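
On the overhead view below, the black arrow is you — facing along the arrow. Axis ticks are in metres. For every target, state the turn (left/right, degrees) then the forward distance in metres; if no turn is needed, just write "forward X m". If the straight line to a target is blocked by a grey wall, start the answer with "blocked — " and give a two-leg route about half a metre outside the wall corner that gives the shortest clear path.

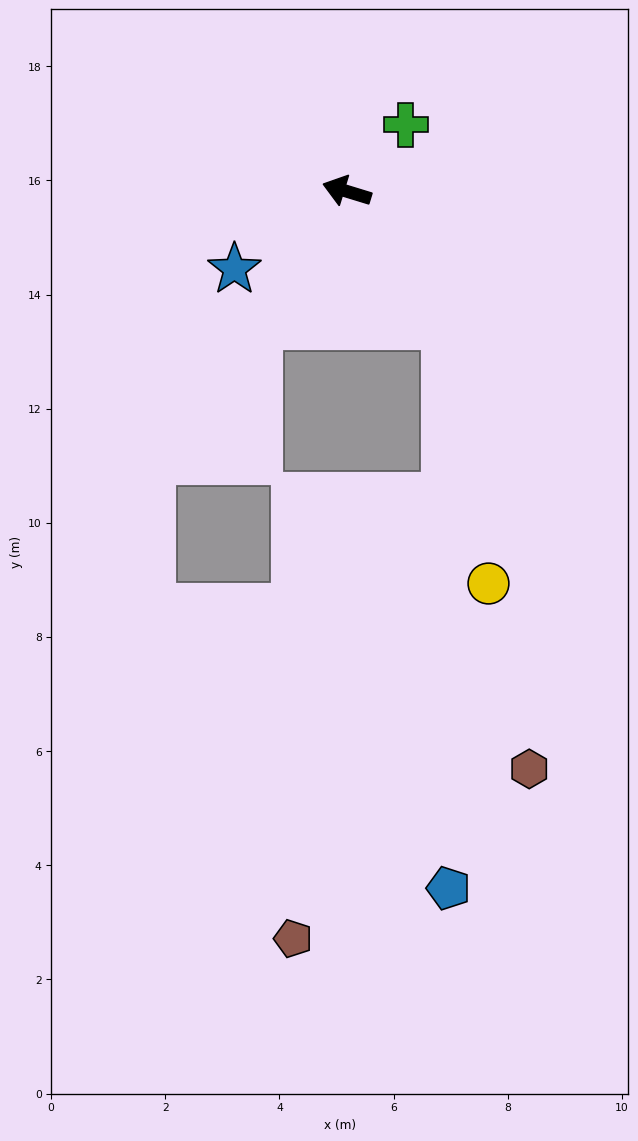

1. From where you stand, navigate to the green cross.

turn right 114°, forward 1.6 m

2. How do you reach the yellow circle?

blocked — turn left 143°, forward 2.9 m, then turn right 27°, forward 4.6 m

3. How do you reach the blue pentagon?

blocked — turn left 143°, forward 2.9 m, then turn right 36°, forward 9.9 m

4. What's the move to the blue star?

turn left 52°, forward 2.4 m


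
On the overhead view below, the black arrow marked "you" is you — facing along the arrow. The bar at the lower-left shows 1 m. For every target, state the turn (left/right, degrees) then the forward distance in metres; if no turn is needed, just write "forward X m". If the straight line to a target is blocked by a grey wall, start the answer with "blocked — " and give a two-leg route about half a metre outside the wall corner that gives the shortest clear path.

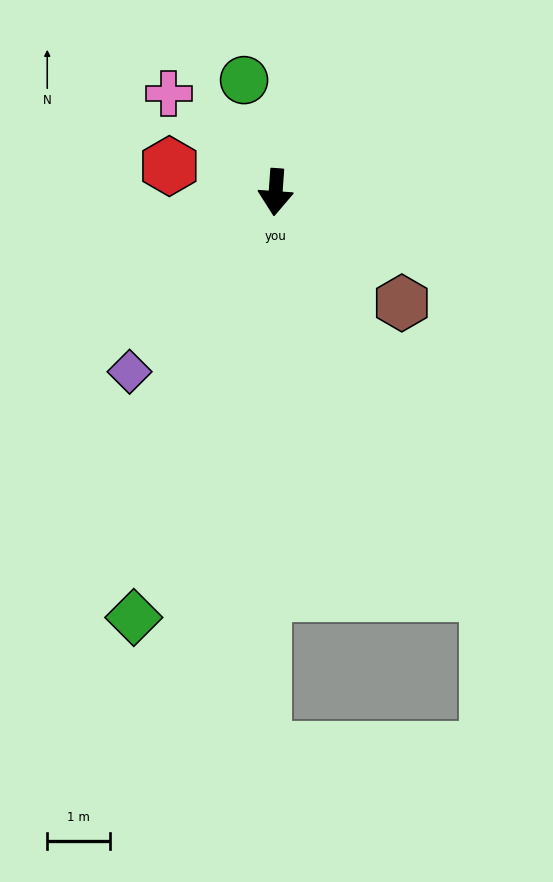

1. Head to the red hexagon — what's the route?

turn right 100°, forward 1.7 m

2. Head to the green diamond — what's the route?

turn right 14°, forward 7.1 m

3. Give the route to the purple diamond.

turn right 35°, forward 3.7 m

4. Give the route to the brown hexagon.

turn left 53°, forward 2.7 m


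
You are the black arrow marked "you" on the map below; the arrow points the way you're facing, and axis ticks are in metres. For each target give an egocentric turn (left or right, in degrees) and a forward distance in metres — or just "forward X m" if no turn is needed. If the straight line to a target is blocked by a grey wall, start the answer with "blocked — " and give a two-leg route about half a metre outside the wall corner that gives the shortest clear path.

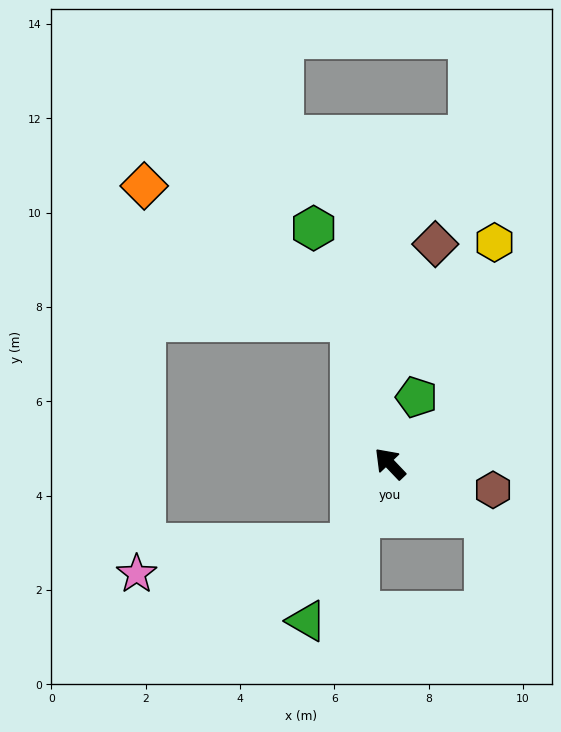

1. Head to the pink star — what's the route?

blocked — turn left 110°, forward 1.9 m, then turn right 55°, forward 4.6 m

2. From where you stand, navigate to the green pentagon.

turn right 65°, forward 1.5 m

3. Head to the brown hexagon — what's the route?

turn right 148°, forward 2.3 m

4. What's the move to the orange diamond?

blocked — turn right 28°, forward 3.1 m, then turn left 41°, forward 5.2 m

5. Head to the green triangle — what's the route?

turn left 109°, forward 3.8 m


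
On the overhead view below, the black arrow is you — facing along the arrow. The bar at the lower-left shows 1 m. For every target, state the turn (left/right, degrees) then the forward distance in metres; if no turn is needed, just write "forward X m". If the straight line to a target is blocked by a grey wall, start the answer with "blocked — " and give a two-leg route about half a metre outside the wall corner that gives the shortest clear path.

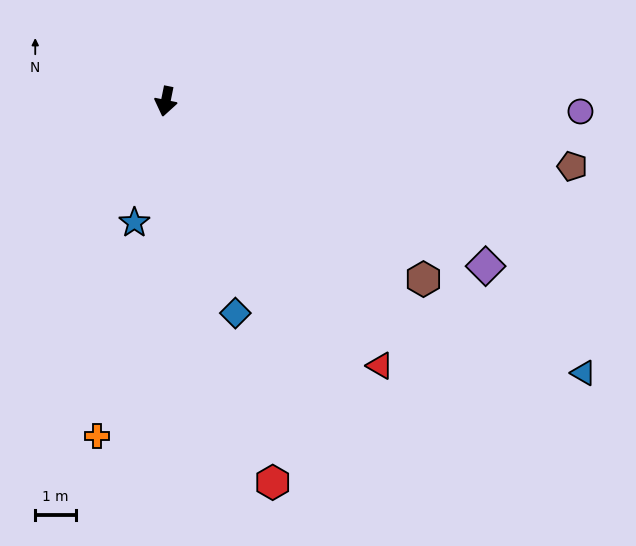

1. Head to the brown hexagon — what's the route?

turn left 67°, forward 7.7 m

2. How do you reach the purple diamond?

turn left 74°, forward 8.9 m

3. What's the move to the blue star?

turn right 3°, forward 3.1 m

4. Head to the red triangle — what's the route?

turn left 50°, forward 8.4 m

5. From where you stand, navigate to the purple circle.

turn left 100°, forward 10.3 m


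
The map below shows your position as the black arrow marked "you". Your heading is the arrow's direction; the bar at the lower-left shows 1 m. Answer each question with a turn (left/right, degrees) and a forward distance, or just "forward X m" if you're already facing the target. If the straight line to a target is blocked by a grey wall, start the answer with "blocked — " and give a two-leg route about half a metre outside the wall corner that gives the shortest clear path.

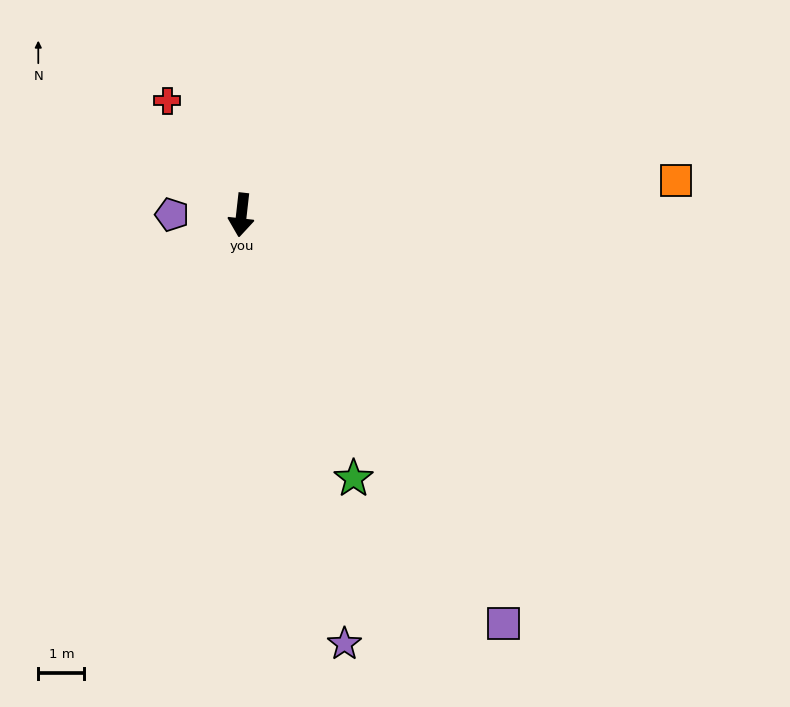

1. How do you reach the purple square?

turn left 39°, forward 10.5 m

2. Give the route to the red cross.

turn right 141°, forward 3.0 m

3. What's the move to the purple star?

turn left 20°, forward 9.6 m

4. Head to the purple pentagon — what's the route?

turn right 84°, forward 1.5 m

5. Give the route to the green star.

turn left 29°, forward 6.2 m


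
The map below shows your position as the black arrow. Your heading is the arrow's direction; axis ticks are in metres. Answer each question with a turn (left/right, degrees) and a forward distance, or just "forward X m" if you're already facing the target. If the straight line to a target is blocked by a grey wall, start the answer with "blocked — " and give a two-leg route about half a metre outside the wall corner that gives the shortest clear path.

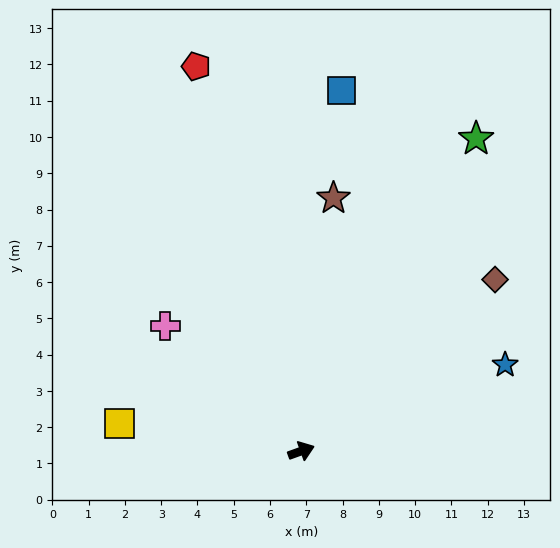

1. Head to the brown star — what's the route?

turn left 63°, forward 7.0 m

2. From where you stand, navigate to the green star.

turn left 41°, forward 9.9 m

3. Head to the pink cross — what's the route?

turn left 118°, forward 5.1 m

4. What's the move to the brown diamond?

turn left 22°, forward 7.1 m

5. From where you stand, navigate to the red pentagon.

turn left 85°, forward 11.0 m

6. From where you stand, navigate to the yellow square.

turn left 152°, forward 5.1 m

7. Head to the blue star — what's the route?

turn left 3°, forward 6.1 m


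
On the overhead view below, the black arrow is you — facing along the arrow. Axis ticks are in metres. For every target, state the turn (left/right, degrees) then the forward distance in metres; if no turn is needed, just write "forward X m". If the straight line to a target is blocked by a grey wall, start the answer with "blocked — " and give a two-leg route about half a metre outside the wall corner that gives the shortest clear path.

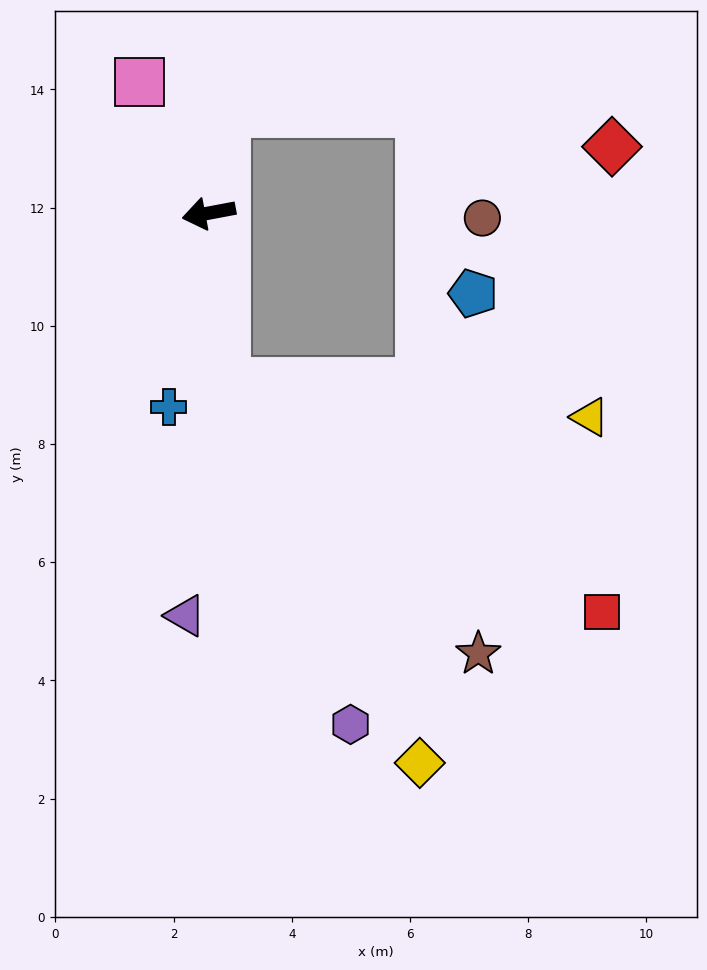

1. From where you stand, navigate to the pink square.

turn right 73°, forward 2.5 m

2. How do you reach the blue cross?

turn left 68°, forward 3.4 m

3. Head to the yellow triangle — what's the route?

blocked — turn left 85°, forward 2.9 m, then turn left 79°, forward 6.2 m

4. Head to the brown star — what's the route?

blocked — turn left 85°, forward 2.9 m, then turn left 37°, forward 6.3 m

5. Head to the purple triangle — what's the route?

turn left 76°, forward 6.8 m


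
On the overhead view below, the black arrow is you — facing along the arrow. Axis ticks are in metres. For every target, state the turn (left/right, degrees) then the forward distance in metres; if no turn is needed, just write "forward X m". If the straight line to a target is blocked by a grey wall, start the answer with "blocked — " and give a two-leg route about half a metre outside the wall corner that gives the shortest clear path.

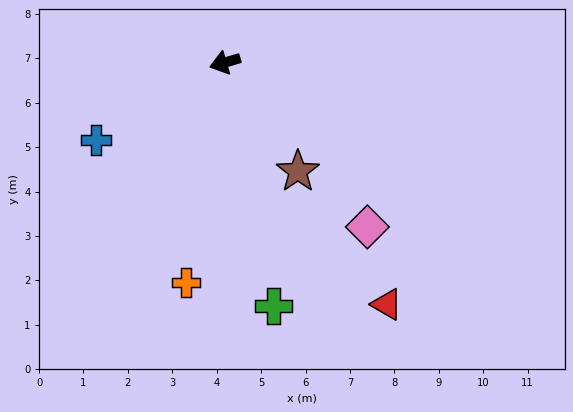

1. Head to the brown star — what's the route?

turn left 107°, forward 3.0 m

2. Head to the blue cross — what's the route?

turn left 15°, forward 3.4 m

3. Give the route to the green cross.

turn left 85°, forward 5.6 m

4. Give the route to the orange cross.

turn left 64°, forward 5.0 m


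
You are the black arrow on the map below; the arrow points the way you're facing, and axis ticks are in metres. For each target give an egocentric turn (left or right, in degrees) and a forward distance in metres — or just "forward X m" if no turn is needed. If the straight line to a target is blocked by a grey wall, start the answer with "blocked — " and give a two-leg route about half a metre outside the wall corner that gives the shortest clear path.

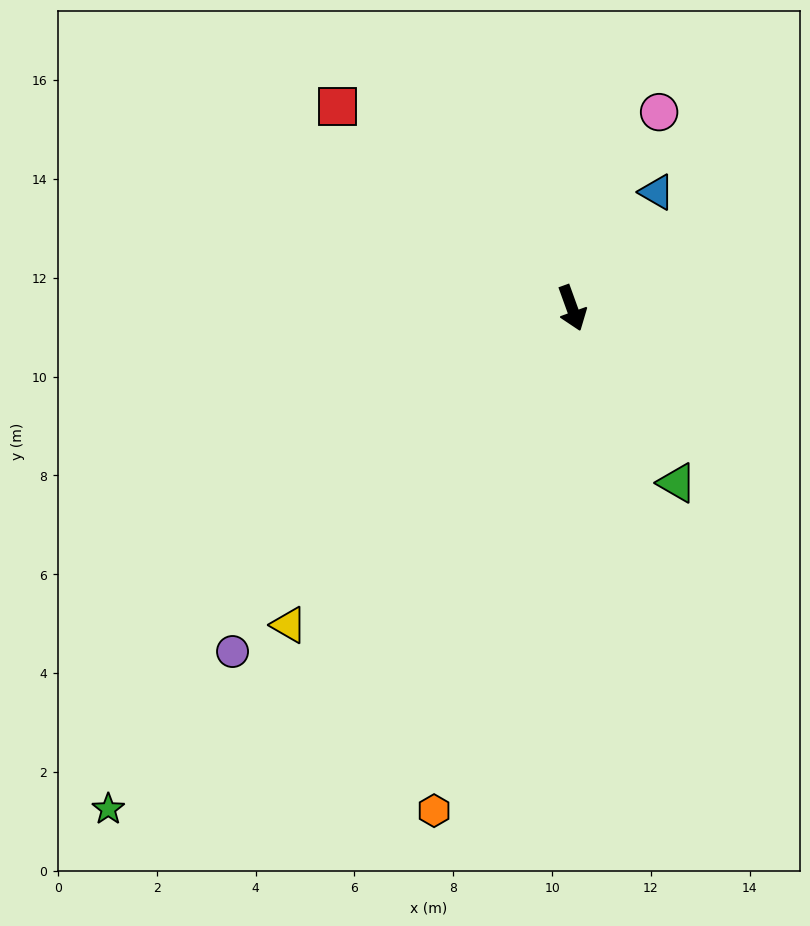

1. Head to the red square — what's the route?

turn right 150°, forward 6.3 m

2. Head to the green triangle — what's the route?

turn left 11°, forward 4.1 m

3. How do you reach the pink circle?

turn left 136°, forward 4.3 m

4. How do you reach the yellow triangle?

turn right 62°, forward 8.6 m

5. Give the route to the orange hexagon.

turn right 35°, forward 10.5 m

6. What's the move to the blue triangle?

turn left 124°, forward 2.9 m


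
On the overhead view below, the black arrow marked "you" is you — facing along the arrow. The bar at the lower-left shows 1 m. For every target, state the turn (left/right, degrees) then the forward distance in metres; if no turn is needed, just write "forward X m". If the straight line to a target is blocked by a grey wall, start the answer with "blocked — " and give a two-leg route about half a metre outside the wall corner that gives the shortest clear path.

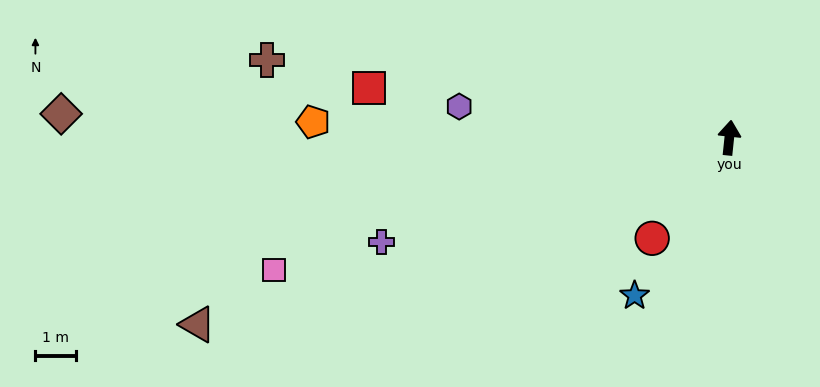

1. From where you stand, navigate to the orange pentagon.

turn left 94°, forward 10.3 m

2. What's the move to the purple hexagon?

turn left 89°, forward 6.7 m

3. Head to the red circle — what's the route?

turn left 148°, forward 3.1 m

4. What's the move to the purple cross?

turn left 113°, forward 9.0 m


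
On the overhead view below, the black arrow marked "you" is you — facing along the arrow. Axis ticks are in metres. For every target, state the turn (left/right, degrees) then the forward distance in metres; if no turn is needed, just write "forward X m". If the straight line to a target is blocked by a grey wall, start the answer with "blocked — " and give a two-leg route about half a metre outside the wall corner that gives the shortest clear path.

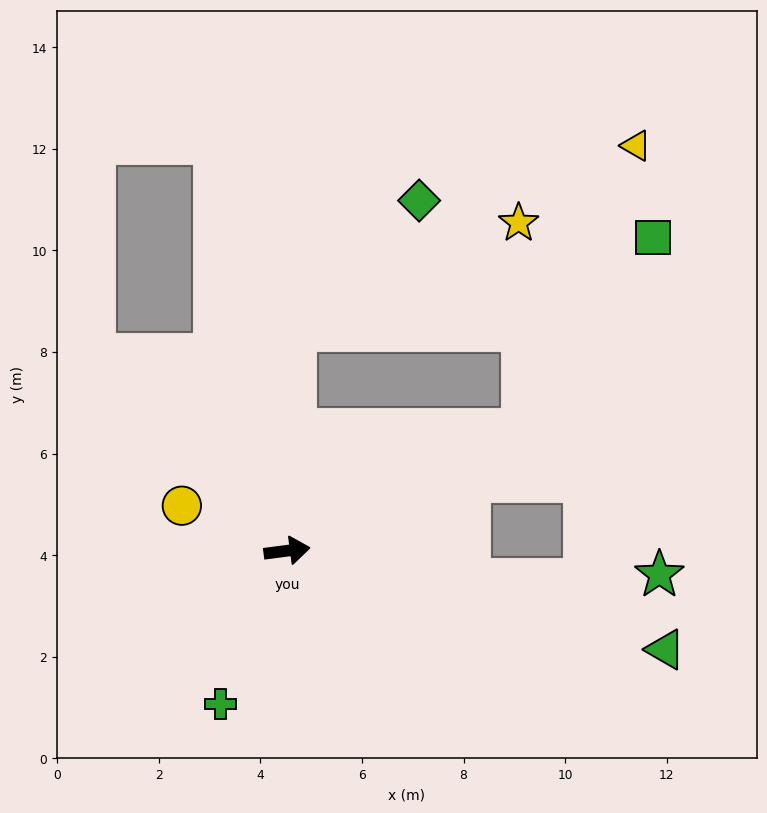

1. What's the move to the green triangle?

turn right 22°, forward 7.7 m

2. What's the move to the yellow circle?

turn left 149°, forward 2.3 m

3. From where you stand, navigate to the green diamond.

blocked — turn left 80°, forward 4.3 m, then turn right 41°, forward 3.5 m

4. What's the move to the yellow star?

blocked — turn left 80°, forward 4.3 m, then turn right 62°, forward 4.9 m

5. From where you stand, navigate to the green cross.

turn right 121°, forward 3.3 m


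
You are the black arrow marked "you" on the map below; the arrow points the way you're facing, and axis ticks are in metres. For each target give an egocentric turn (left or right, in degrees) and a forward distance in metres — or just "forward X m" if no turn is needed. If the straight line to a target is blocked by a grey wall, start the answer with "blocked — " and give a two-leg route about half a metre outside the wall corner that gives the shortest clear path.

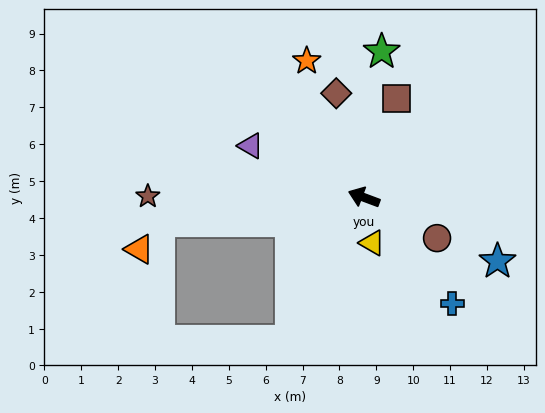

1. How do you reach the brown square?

turn right 88°, forward 2.8 m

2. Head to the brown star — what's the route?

turn left 20°, forward 5.9 m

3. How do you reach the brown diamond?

turn right 55°, forward 2.9 m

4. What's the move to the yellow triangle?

turn left 121°, forward 1.3 m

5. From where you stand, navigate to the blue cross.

turn left 150°, forward 3.7 m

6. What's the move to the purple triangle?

turn right 4°, forward 3.4 m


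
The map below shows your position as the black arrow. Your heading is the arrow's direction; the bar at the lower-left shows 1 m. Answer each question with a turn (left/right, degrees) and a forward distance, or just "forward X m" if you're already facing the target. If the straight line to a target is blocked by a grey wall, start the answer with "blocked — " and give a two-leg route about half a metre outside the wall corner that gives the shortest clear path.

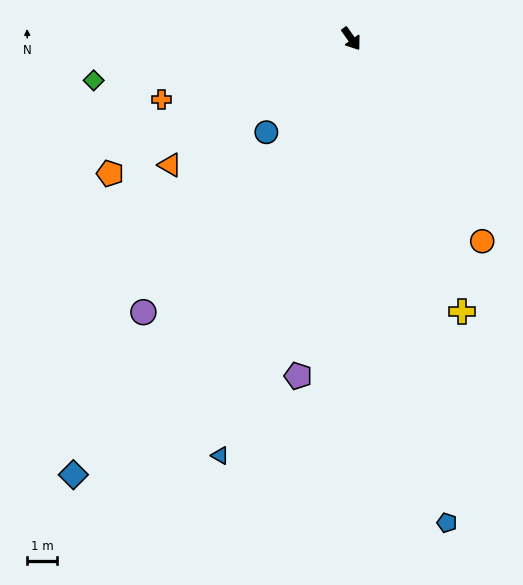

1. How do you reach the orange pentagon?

turn right 96°, forward 9.3 m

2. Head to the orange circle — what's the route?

turn right 2°, forward 8.1 m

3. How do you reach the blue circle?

turn right 78°, forward 4.2 m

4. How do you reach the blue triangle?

turn right 53°, forward 14.7 m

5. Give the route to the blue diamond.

turn right 68°, forward 17.4 m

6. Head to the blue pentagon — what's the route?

turn right 24°, forward 16.6 m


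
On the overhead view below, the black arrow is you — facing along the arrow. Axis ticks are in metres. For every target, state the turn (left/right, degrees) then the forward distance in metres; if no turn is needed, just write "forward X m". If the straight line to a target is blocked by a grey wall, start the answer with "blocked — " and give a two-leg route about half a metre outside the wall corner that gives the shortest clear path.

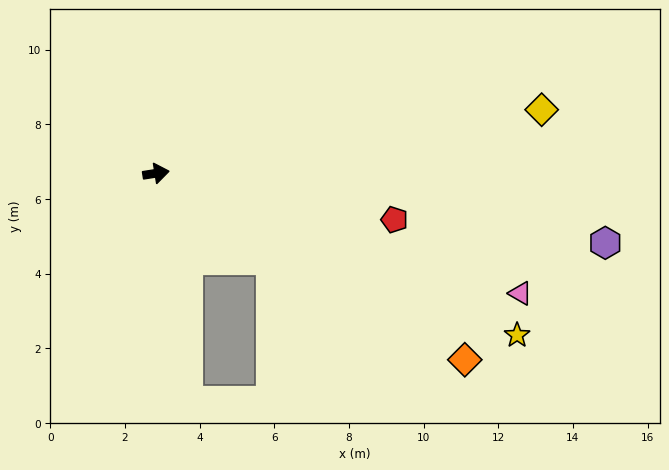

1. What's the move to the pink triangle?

turn right 27°, forward 10.3 m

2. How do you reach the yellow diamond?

forward 10.5 m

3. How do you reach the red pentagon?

turn right 20°, forward 6.5 m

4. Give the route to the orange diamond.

turn right 40°, forward 9.7 m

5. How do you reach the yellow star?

turn right 33°, forward 10.6 m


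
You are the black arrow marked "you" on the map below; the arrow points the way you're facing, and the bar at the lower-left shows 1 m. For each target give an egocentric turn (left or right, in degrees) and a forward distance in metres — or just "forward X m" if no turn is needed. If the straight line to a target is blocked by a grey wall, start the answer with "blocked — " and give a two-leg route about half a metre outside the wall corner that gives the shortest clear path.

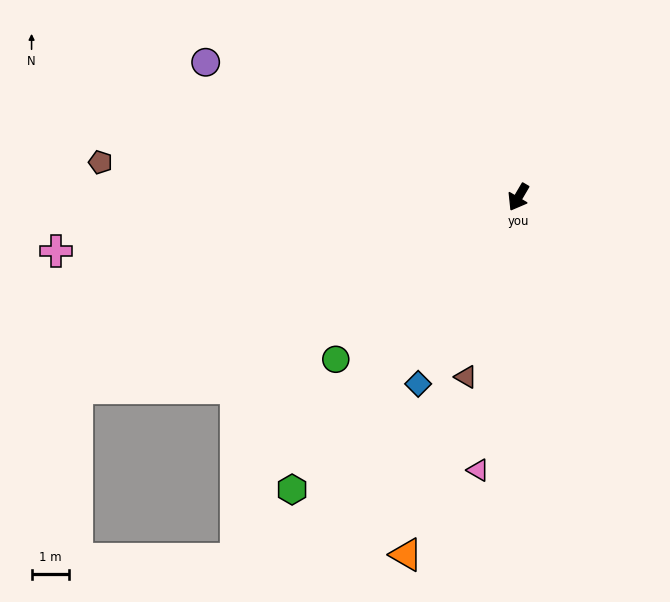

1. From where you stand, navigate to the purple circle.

turn right 83°, forward 9.2 m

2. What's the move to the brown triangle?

turn left 14°, forward 5.0 m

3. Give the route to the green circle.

turn right 18°, forward 6.6 m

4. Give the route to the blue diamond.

turn left 2°, forward 5.7 m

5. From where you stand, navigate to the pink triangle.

turn left 22°, forward 7.4 m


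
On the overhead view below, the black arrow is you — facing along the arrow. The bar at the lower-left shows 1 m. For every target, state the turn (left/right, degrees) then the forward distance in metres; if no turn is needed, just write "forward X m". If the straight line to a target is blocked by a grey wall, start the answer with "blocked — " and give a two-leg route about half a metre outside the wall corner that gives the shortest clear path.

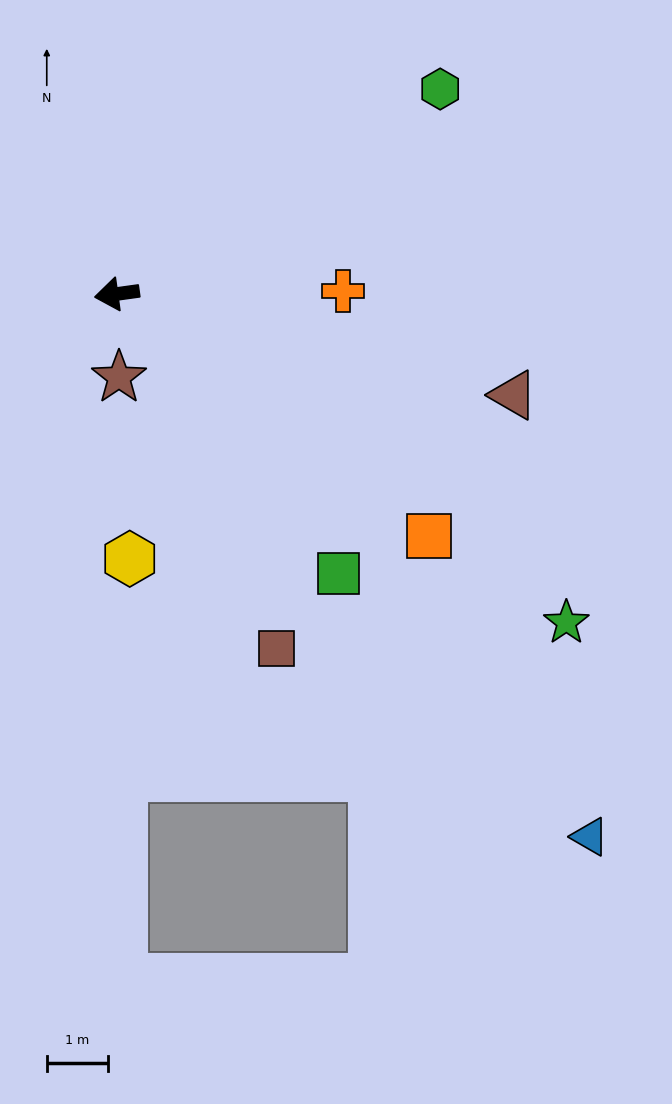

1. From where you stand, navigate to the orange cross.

turn left 173°, forward 3.7 m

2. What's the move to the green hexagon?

turn right 156°, forward 6.3 m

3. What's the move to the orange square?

turn left 134°, forward 6.5 m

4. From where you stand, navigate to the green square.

turn left 120°, forward 5.8 m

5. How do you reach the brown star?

turn left 84°, forward 1.4 m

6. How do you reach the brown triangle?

turn left 158°, forward 6.7 m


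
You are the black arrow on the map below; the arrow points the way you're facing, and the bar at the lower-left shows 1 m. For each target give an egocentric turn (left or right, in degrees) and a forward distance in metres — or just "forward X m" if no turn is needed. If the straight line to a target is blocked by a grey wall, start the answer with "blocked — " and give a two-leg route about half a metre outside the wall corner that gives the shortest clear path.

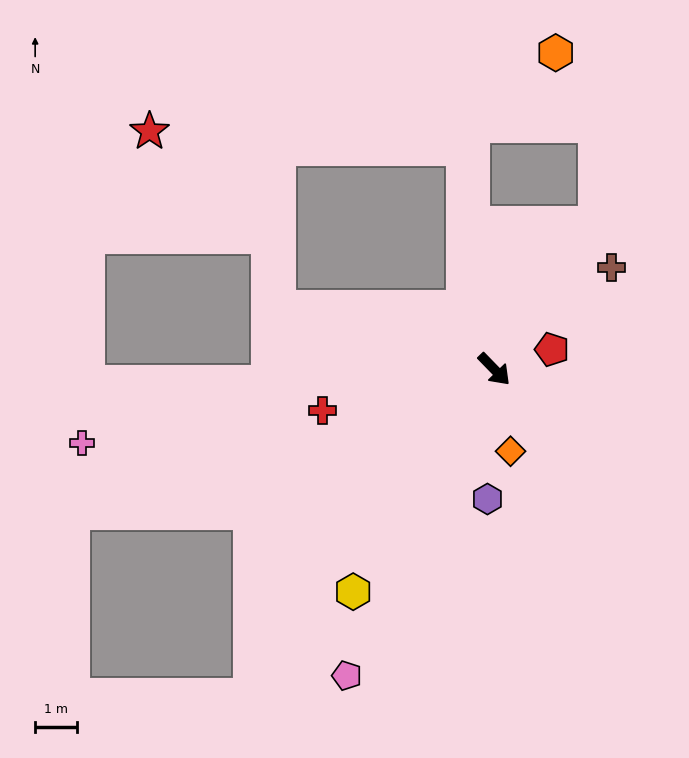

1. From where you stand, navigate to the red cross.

turn right 121°, forward 4.2 m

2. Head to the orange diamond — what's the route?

turn right 33°, forward 2.0 m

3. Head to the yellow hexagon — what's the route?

turn right 77°, forward 6.3 m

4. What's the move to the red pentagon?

turn left 65°, forward 1.5 m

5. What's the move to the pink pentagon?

turn right 70°, forward 8.1 m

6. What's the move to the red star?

blocked — turn left 144°, forward 5.3 m, then turn left 79°, forward 7.5 m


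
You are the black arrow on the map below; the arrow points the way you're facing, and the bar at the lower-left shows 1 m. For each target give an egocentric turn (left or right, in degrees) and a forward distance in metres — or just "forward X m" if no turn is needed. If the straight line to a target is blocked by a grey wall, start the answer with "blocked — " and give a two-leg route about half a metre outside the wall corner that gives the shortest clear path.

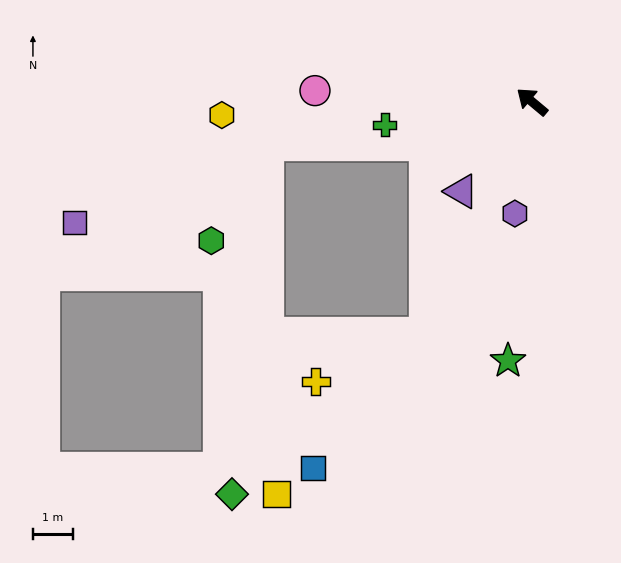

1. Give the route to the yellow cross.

blocked — turn left 106°, forward 6.4 m, then turn right 43°, forward 3.0 m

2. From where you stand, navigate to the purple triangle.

turn left 92°, forward 2.8 m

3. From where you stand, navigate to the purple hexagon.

turn left 121°, forward 2.8 m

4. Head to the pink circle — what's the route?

turn left 37°, forward 5.4 m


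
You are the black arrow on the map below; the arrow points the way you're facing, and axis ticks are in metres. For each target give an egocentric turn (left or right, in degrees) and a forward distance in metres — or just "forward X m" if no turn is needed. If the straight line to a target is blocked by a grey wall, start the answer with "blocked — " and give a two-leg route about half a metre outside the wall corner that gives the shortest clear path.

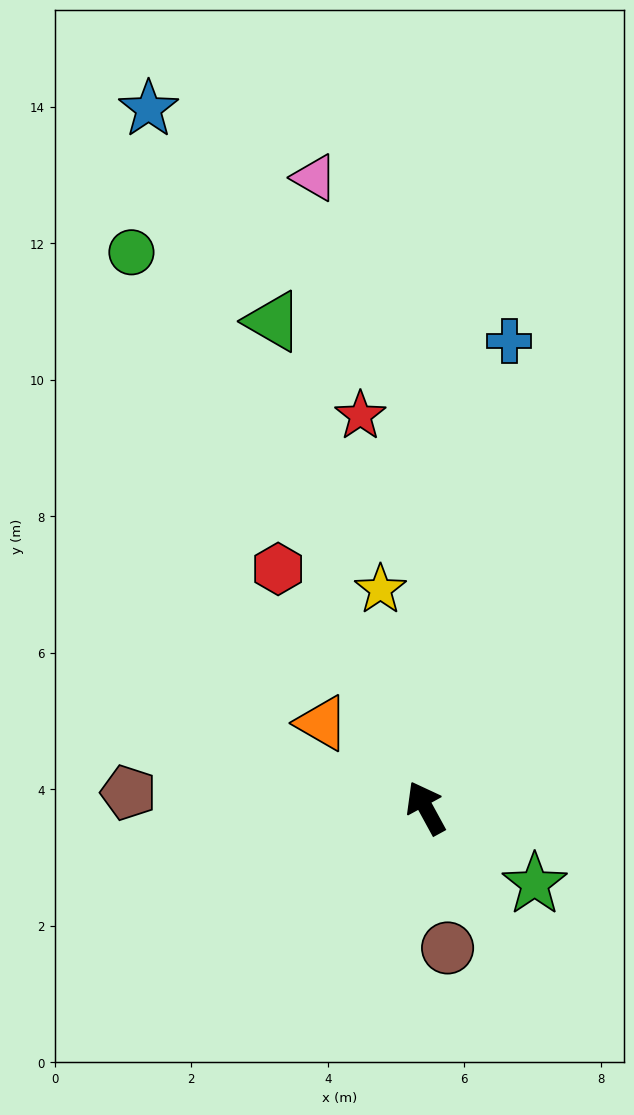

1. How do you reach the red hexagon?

turn left 3°, forward 4.1 m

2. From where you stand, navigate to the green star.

turn right 154°, forward 1.9 m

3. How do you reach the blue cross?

turn right 39°, forward 6.9 m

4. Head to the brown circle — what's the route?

turn left 160°, forward 2.1 m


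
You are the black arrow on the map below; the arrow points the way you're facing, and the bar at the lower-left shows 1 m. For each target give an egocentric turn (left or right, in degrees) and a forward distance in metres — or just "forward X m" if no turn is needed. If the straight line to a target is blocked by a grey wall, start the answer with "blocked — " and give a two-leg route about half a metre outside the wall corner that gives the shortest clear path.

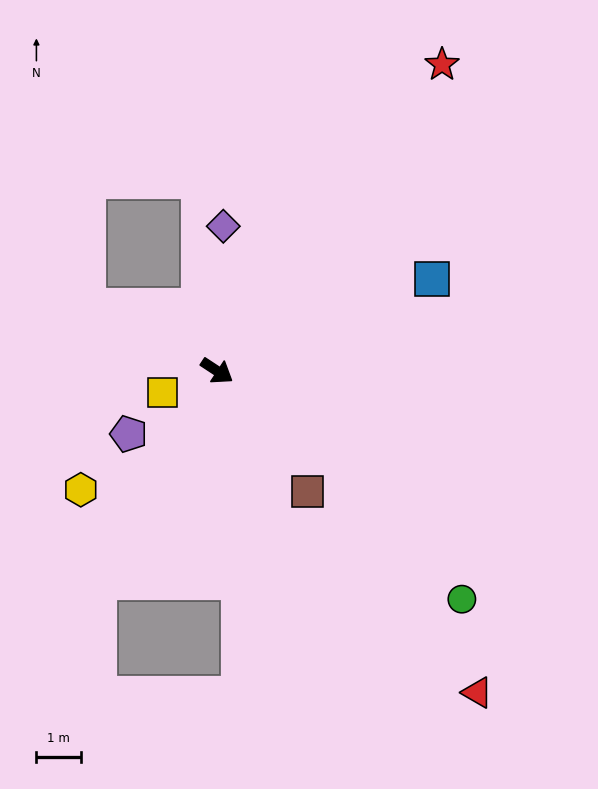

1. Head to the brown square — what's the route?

turn right 20°, forward 3.4 m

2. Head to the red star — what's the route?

turn left 87°, forward 8.5 m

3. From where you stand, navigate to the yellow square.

turn right 125°, forward 1.3 m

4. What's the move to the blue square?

turn left 56°, forward 5.2 m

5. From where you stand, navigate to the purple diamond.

turn left 121°, forward 3.2 m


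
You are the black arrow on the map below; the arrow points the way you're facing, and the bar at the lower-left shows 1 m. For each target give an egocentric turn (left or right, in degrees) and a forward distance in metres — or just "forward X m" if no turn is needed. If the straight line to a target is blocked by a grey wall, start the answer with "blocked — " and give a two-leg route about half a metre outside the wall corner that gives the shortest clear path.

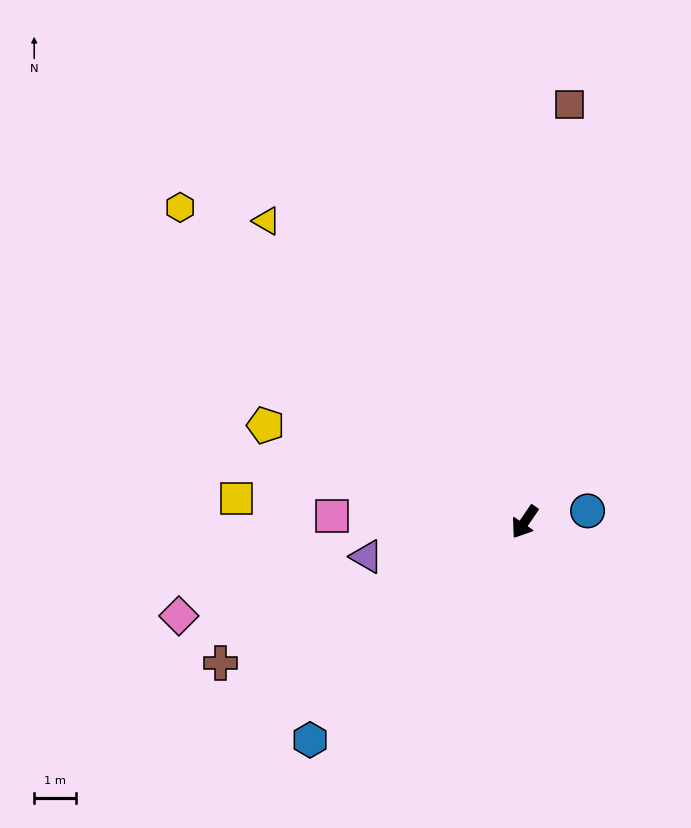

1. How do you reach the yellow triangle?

turn right 105°, forward 9.5 m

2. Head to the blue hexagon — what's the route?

turn right 10°, forward 7.3 m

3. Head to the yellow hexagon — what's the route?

turn right 98°, forward 11.2 m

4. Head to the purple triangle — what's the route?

turn right 43°, forward 3.9 m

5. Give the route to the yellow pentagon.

turn right 76°, forward 6.6 m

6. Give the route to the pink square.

turn right 58°, forward 4.6 m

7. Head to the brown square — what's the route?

turn right 152°, forward 10.1 m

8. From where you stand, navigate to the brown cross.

turn right 31°, forward 8.0 m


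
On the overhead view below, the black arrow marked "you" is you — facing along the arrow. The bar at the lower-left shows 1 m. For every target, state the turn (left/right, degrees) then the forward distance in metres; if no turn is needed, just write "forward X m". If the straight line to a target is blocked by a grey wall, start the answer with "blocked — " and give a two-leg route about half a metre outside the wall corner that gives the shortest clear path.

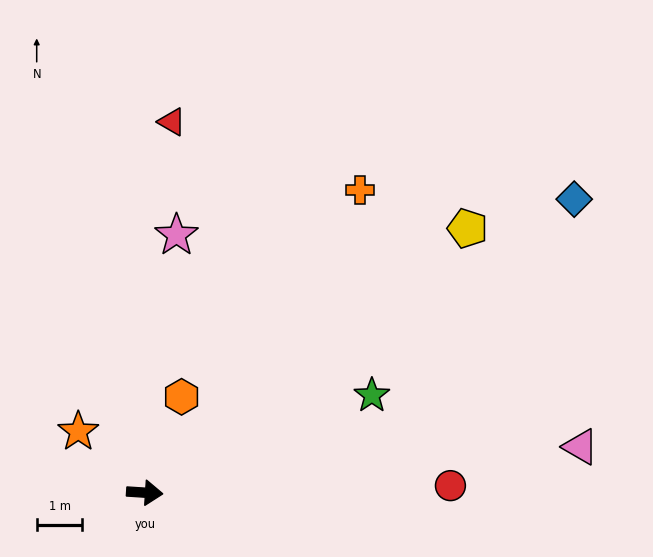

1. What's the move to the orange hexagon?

turn left 73°, forward 2.2 m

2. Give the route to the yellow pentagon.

turn left 43°, forward 9.1 m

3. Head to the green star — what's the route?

turn left 27°, forward 5.4 m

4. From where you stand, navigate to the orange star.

turn left 141°, forward 2.0 m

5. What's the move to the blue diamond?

turn left 38°, forward 11.4 m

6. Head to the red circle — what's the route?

turn left 5°, forward 6.7 m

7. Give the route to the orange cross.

turn left 58°, forward 8.1 m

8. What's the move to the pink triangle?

turn left 10°, forward 9.6 m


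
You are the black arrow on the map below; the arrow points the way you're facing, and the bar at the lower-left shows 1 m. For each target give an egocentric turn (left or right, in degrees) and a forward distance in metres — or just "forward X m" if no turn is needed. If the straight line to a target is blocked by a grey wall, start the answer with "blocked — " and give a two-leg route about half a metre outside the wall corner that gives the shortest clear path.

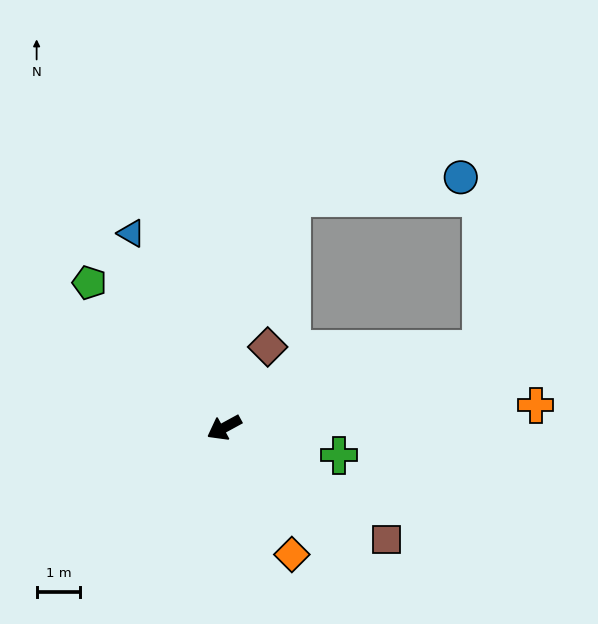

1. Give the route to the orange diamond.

turn left 89°, forward 3.3 m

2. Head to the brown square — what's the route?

turn left 117°, forward 4.5 m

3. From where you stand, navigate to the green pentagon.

turn right 76°, forward 4.6 m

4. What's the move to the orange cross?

turn left 156°, forward 7.2 m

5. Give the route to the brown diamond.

turn right 147°, forward 2.1 m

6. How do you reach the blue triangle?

turn right 93°, forward 5.0 m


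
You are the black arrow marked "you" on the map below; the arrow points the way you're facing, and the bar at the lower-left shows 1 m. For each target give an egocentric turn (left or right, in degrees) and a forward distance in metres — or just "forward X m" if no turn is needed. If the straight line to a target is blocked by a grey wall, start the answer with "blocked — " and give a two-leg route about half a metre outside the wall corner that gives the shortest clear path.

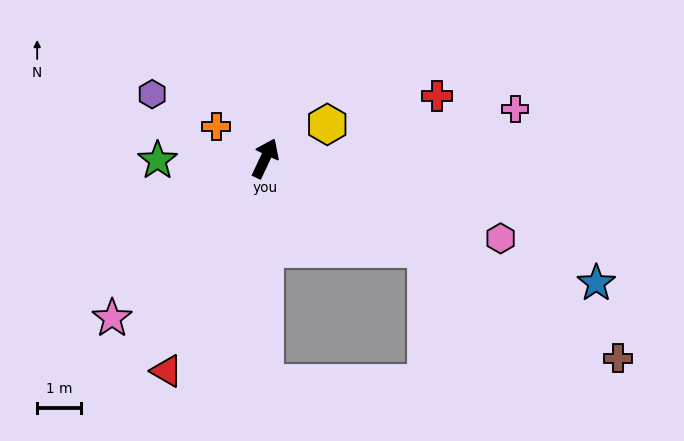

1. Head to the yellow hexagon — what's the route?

turn right 36°, forward 1.6 m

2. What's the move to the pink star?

turn left 161°, forward 5.1 m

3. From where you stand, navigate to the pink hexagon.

turn right 84°, forward 5.7 m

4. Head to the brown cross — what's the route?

turn right 94°, forward 9.3 m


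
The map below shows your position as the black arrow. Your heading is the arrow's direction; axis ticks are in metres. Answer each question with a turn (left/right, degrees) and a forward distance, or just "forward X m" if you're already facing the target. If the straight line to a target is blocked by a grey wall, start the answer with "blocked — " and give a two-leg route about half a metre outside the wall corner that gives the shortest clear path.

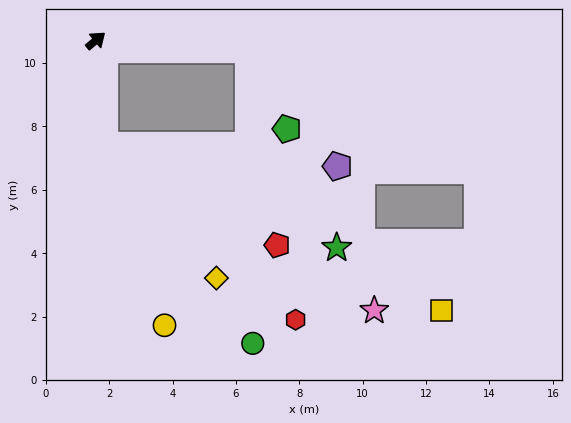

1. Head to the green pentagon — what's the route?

blocked — turn right 44°, forward 4.8 m, then turn right 60°, forward 2.8 m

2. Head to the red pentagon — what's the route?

blocked — turn right 125°, forward 3.3 m, then turn left 55°, forward 6.3 m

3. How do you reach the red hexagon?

blocked — turn right 125°, forward 3.3 m, then turn left 43°, forward 8.2 m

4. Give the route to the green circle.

blocked — turn right 44°, forward 4.8 m, then turn right 85°, forward 9.3 m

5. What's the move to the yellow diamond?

blocked — turn right 125°, forward 3.3 m, then turn left 35°, forward 5.5 m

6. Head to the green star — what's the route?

blocked — turn right 125°, forward 3.3 m, then turn left 61°, forward 8.0 m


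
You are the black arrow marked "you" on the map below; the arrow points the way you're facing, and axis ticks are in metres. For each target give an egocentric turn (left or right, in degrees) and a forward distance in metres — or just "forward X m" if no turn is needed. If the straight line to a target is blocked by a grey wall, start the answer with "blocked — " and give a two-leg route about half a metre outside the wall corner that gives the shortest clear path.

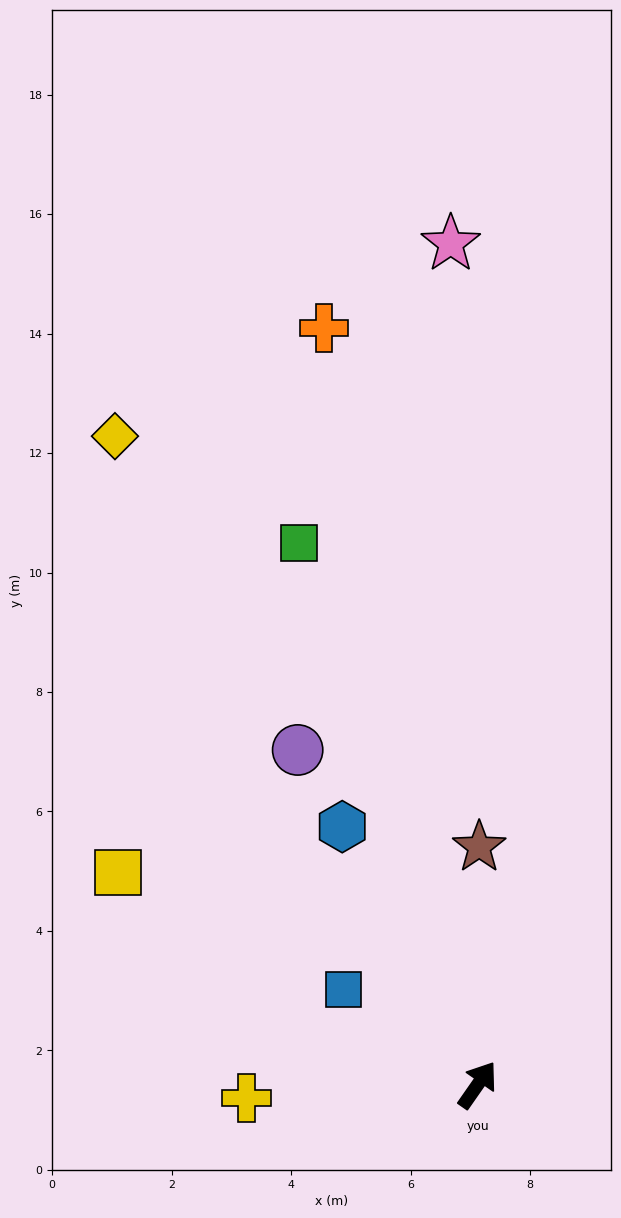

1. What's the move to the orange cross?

turn left 46°, forward 12.9 m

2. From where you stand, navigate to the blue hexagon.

turn left 63°, forward 4.9 m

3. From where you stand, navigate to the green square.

turn left 53°, forward 9.6 m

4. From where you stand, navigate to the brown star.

turn left 34°, forward 4.0 m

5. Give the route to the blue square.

turn left 89°, forward 2.7 m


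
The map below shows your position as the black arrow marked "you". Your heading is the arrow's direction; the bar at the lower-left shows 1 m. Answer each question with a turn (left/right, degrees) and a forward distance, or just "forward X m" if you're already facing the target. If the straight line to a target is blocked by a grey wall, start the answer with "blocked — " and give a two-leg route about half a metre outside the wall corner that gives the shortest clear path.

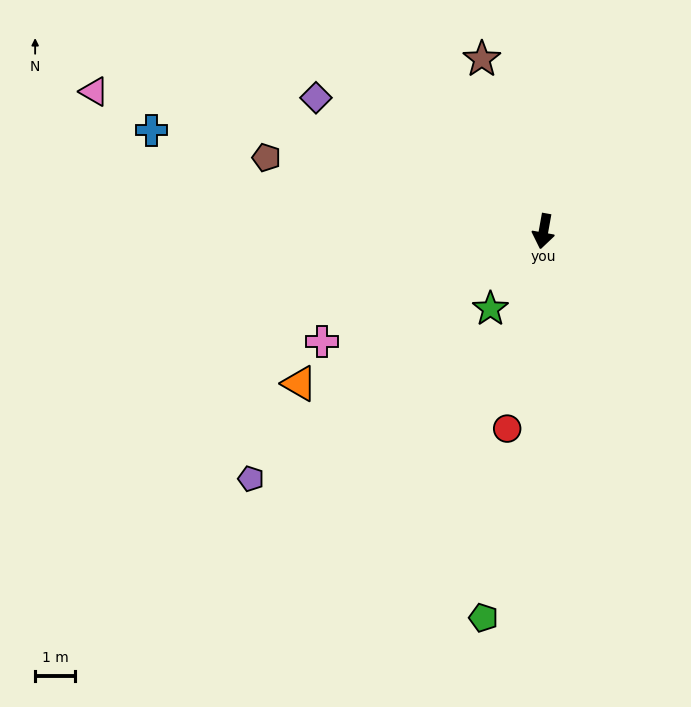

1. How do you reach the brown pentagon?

turn right 95°, forward 7.2 m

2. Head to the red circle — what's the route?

forward 5.0 m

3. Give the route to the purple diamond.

turn right 110°, forward 6.6 m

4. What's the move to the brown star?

turn right 150°, forward 4.6 m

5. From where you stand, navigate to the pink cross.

turn right 53°, forward 6.2 m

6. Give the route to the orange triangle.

turn right 48°, forward 7.2 m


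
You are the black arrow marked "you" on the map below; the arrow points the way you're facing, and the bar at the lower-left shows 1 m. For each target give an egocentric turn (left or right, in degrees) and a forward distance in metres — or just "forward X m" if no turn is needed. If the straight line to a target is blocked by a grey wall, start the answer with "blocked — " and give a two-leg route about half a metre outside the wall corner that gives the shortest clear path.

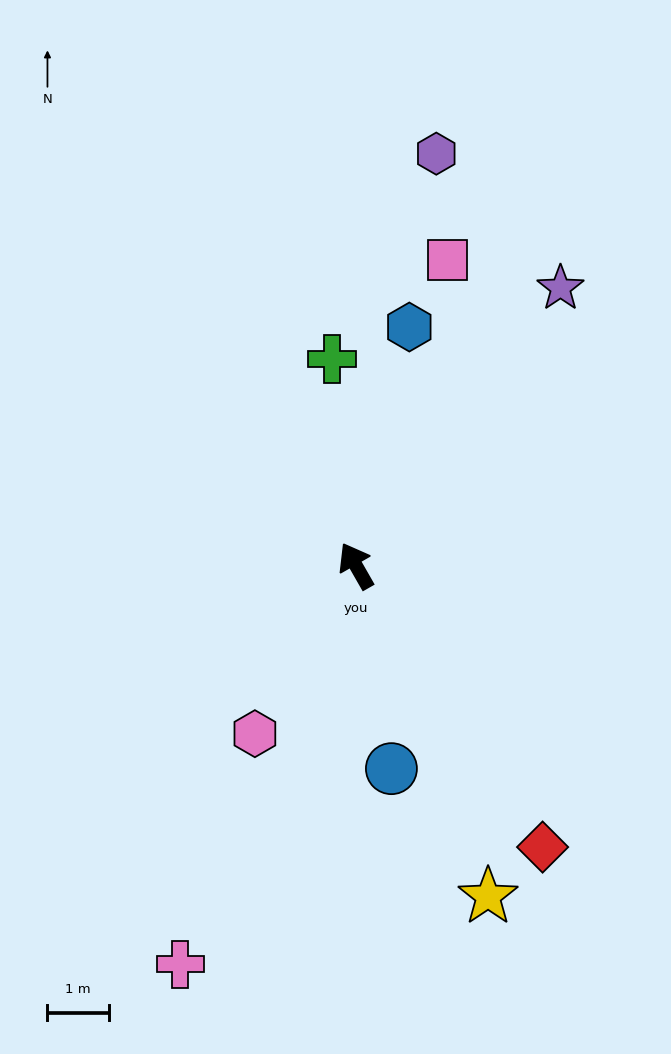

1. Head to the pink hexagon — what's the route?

turn left 119°, forward 3.2 m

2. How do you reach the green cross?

turn right 23°, forward 3.4 m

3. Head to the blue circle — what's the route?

turn left 160°, forward 3.4 m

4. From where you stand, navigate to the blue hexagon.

turn right 42°, forward 4.0 m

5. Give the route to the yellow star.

turn left 172°, forward 5.8 m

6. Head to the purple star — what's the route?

turn right 66°, forward 5.6 m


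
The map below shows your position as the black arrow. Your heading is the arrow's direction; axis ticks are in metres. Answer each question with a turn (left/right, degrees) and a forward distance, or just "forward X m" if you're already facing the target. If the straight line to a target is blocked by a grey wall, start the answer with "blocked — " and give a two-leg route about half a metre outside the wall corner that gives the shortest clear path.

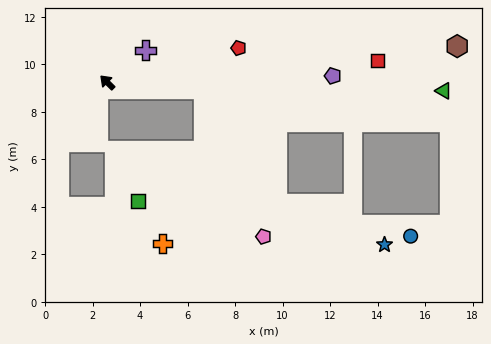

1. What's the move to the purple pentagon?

turn right 134°, forward 9.5 m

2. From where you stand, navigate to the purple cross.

turn right 96°, forward 2.1 m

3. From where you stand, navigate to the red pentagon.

turn right 121°, forward 5.7 m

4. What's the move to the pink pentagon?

blocked — turn right 139°, forward 4.1 m, then turn right 64°, forward 6.7 m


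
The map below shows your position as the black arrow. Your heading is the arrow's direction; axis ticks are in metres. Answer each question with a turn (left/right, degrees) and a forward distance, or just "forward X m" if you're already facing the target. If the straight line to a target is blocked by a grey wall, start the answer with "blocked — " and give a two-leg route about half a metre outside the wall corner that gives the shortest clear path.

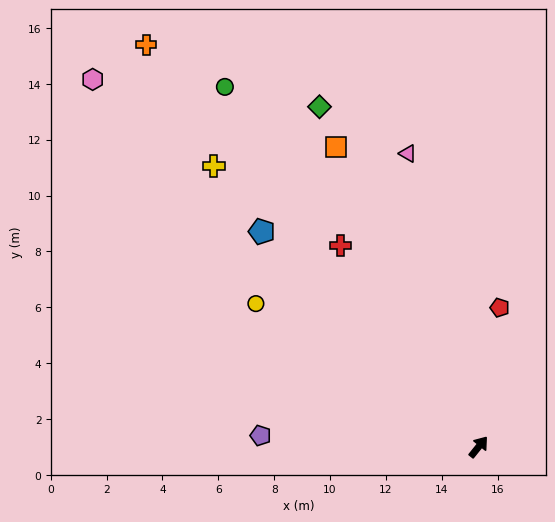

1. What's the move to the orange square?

turn left 64°, forward 11.9 m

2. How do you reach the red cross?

turn left 73°, forward 8.7 m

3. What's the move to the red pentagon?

turn left 30°, forward 5.0 m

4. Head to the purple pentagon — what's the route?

turn left 126°, forward 7.8 m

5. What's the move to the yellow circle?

turn left 96°, forward 9.5 m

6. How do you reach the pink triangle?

turn left 52°, forward 10.8 m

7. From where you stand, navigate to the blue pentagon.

turn left 84°, forward 10.9 m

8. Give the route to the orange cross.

turn left 78°, forward 18.7 m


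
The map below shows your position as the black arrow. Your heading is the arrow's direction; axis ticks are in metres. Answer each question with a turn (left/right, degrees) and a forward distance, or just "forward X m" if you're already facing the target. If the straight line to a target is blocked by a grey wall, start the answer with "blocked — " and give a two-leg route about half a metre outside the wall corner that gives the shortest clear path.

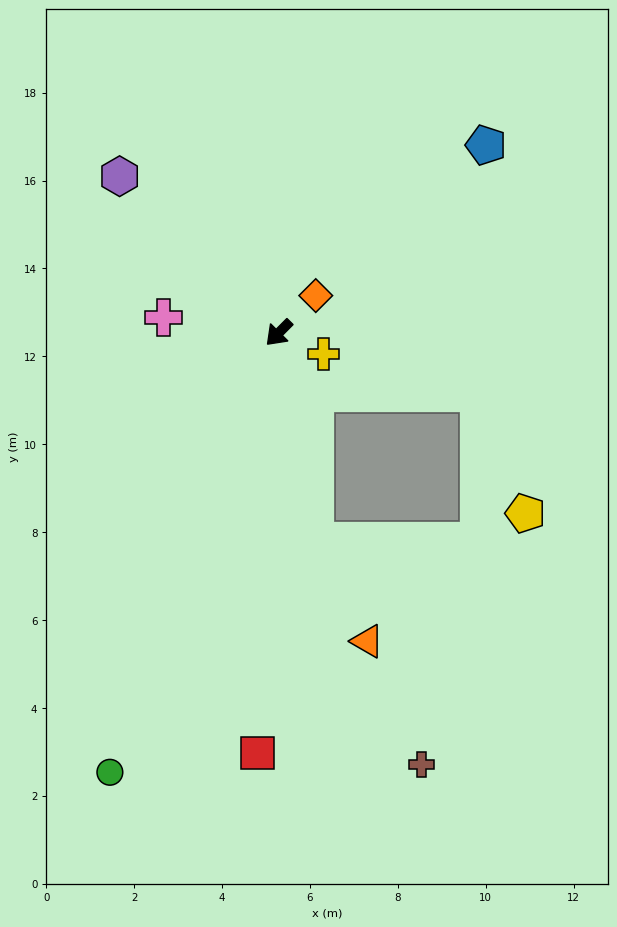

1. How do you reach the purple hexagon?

turn right 90°, forward 5.1 m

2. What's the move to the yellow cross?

turn left 110°, forward 1.1 m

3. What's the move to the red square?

turn left 42°, forward 9.6 m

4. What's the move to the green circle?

turn left 24°, forward 10.7 m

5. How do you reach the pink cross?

turn right 53°, forward 2.6 m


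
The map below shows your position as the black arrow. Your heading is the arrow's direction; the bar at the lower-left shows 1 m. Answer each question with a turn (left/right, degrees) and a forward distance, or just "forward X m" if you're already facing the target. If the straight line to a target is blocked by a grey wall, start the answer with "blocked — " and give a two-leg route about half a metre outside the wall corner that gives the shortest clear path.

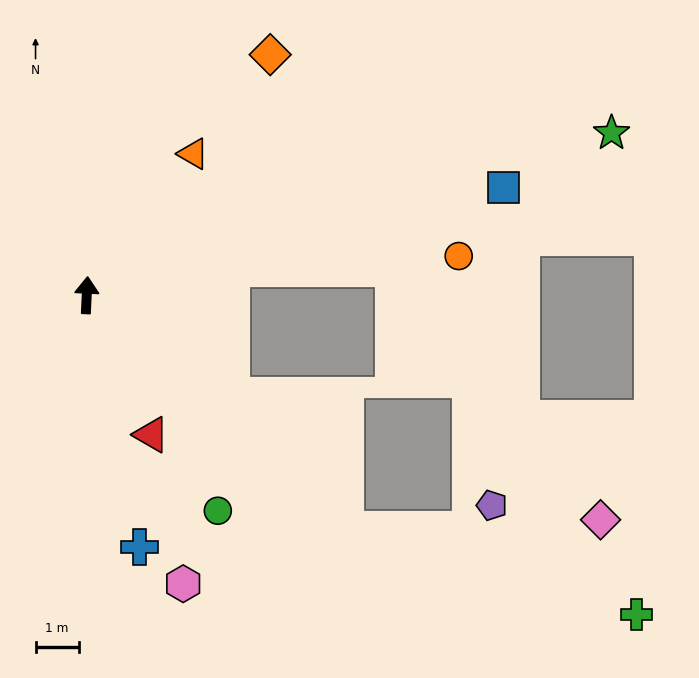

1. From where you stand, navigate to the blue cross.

turn right 165°, forward 6.0 m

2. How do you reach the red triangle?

turn right 152°, forward 3.6 m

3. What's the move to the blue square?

turn right 73°, forward 10.0 m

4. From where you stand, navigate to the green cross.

blocked — turn right 129°, forward 8.1 m, then turn left 25°, forward 7.0 m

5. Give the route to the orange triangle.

turn right 34°, forward 4.1 m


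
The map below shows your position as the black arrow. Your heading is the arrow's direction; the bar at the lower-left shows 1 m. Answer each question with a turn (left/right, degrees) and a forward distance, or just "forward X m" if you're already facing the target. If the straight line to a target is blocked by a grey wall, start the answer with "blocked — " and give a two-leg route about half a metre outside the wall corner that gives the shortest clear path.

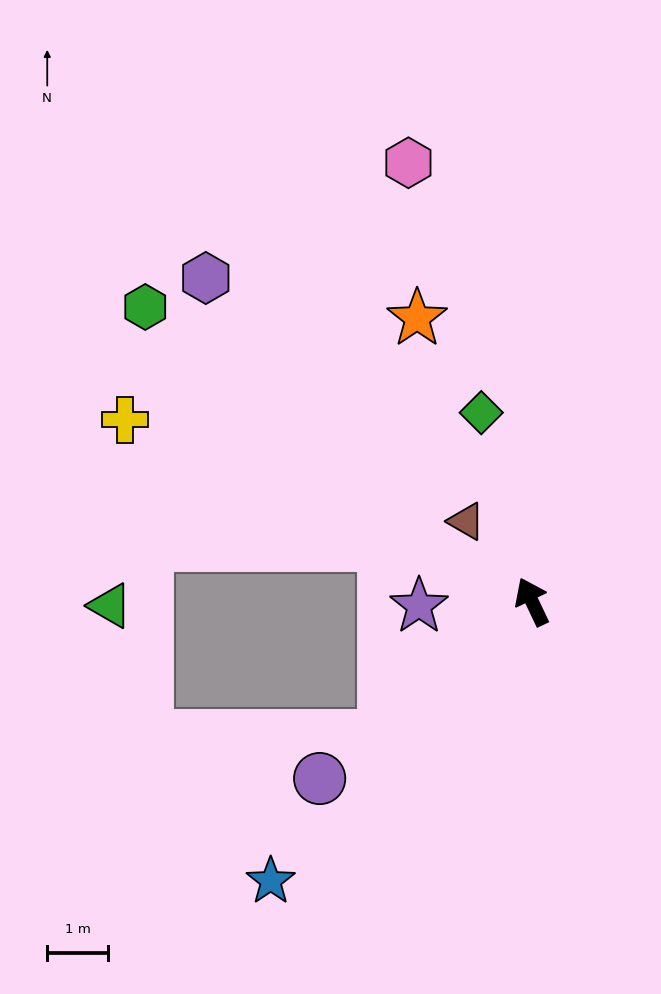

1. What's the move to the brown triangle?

turn left 14°, forward 1.7 m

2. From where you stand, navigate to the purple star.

turn left 67°, forward 1.9 m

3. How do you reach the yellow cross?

turn left 40°, forward 7.3 m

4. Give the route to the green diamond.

turn right 10°, forward 3.2 m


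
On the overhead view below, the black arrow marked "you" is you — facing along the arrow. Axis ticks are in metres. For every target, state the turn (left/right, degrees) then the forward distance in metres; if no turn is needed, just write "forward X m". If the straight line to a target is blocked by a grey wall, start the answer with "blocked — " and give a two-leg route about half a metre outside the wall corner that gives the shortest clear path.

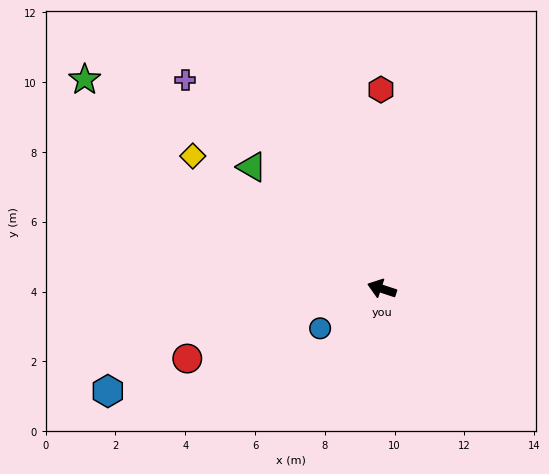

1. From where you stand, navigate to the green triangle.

turn right 25°, forward 5.1 m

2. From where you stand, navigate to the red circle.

turn left 38°, forward 5.9 m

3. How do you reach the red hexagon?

turn right 71°, forward 5.7 m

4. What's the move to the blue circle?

turn left 51°, forward 2.1 m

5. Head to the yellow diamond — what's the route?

turn right 17°, forward 6.6 m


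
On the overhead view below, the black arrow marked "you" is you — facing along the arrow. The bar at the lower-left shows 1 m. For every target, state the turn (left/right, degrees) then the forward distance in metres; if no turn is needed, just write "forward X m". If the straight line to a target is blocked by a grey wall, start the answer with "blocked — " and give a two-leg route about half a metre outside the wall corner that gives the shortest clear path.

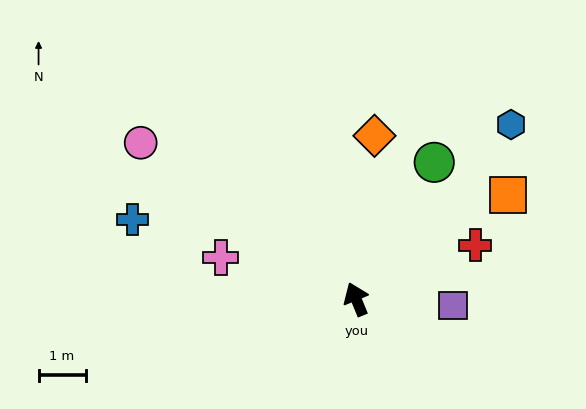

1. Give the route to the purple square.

turn right 116°, forward 2.1 m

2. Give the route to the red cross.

turn right 88°, forward 2.8 m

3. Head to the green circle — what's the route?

turn right 52°, forward 3.4 m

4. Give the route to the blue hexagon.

turn right 64°, forward 5.0 m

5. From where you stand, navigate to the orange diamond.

turn right 29°, forward 3.5 m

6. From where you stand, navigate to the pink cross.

turn left 51°, forward 3.0 m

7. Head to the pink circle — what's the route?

turn left 32°, forward 5.7 m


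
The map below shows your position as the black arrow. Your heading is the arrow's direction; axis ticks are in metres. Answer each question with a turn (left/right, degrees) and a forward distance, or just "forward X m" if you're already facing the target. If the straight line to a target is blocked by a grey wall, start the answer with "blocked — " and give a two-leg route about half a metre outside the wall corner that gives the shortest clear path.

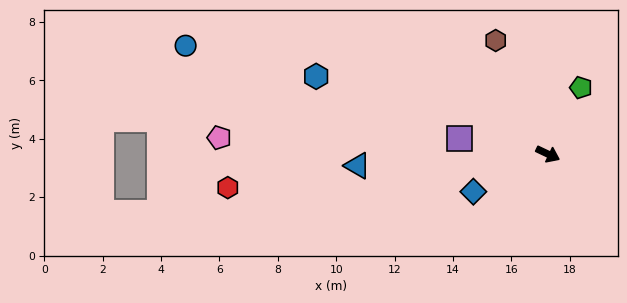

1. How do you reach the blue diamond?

turn right 128°, forward 2.9 m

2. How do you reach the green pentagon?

turn left 89°, forward 2.5 m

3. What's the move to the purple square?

turn right 164°, forward 3.1 m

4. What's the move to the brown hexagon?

turn left 140°, forward 4.3 m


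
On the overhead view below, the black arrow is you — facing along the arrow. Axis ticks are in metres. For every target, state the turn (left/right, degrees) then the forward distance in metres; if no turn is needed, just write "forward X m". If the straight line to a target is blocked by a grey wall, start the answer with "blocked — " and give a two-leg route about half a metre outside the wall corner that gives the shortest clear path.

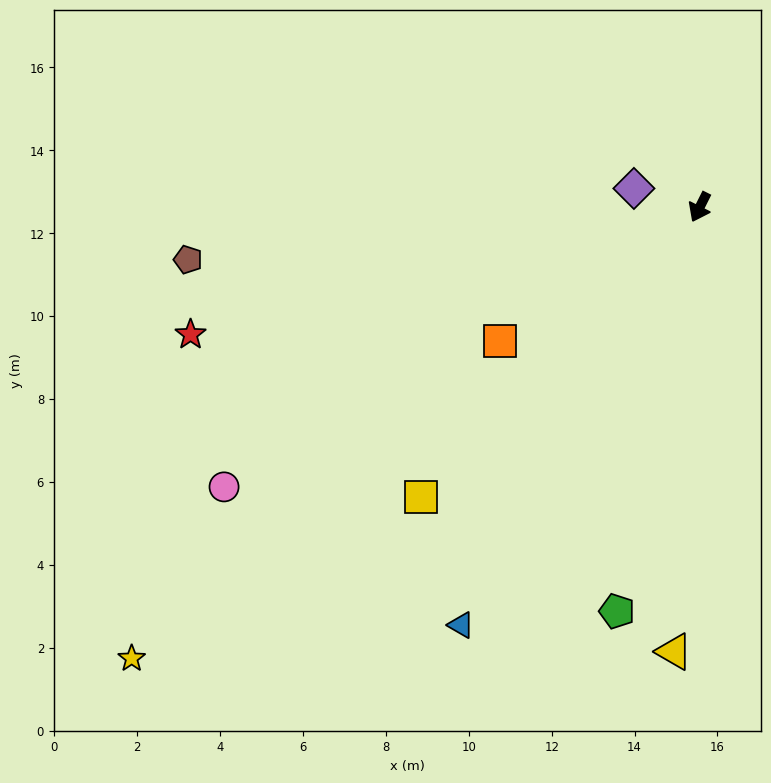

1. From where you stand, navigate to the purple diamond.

turn right 79°, forward 1.7 m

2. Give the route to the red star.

turn right 49°, forward 12.7 m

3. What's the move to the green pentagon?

turn left 15°, forward 10.0 m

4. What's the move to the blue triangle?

turn right 3°, forward 11.6 m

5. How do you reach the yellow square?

turn right 17°, forward 9.7 m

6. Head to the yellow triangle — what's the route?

turn left 23°, forward 10.7 m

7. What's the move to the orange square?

turn right 30°, forward 5.8 m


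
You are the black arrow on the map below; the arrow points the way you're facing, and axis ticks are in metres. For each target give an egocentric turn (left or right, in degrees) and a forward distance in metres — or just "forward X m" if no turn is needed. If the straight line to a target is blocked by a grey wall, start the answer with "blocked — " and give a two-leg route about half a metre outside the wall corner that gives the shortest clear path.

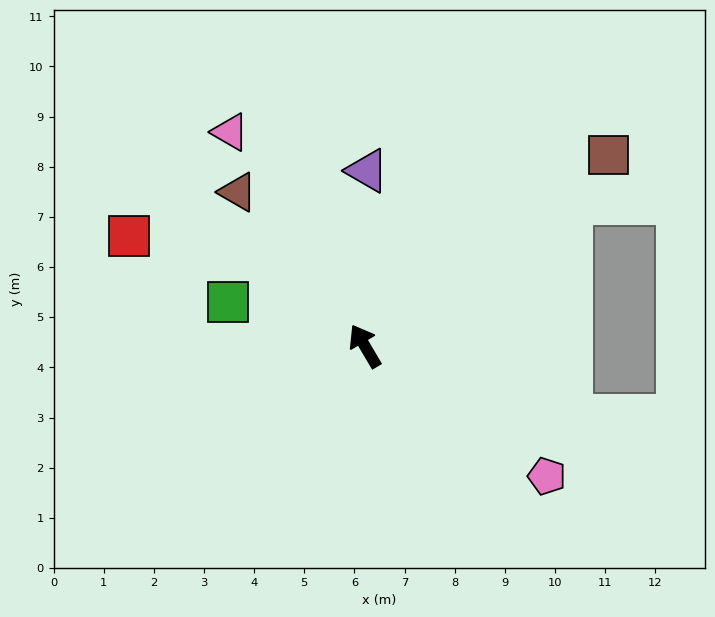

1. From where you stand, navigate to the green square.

turn left 42°, forward 2.9 m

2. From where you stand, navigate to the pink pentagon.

turn right 156°, forward 4.5 m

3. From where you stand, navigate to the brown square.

turn right 82°, forward 6.2 m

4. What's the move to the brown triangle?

turn left 9°, forward 4.0 m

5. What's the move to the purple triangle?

turn right 31°, forward 3.5 m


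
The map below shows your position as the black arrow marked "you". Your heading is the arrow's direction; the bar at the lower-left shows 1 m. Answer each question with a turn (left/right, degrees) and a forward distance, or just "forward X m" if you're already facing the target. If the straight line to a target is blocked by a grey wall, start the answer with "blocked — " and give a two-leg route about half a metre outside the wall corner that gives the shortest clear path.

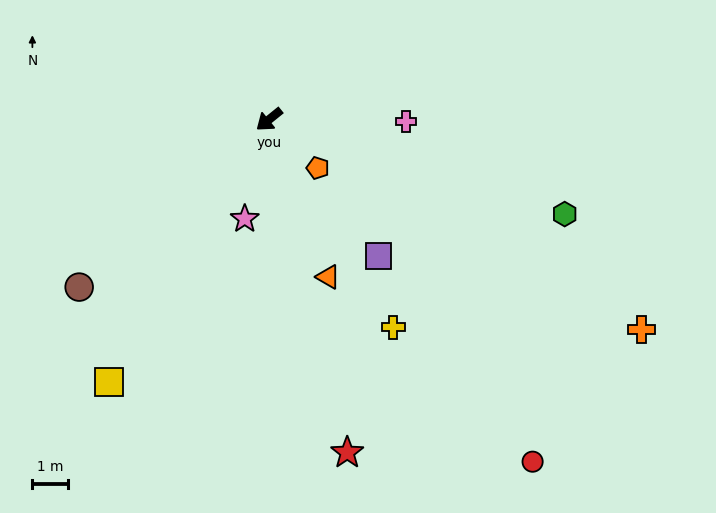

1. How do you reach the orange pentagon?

turn left 96°, forward 1.9 m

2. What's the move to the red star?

turn left 64°, forward 9.6 m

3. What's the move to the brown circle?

turn left 2°, forward 7.1 m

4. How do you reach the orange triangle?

turn left 72°, forward 4.7 m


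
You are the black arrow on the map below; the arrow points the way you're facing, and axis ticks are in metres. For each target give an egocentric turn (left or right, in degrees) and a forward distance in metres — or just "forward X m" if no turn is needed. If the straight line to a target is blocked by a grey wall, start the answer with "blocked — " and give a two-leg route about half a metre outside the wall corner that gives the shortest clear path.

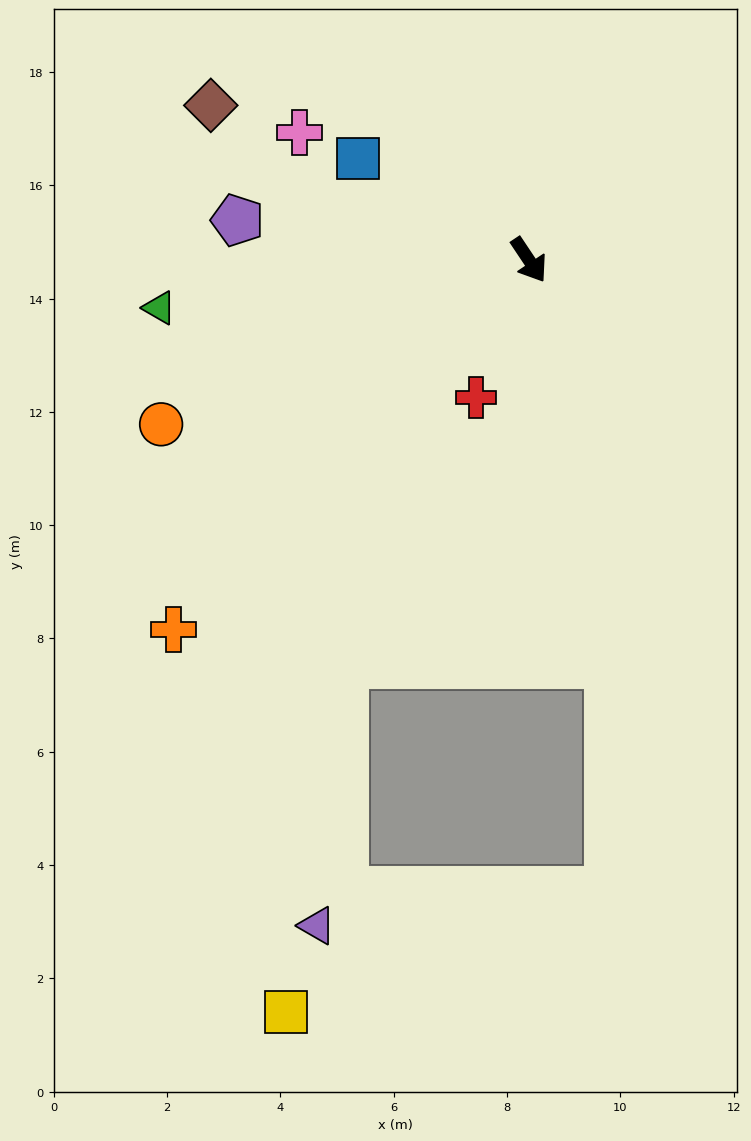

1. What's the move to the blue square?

turn right 154°, forward 3.5 m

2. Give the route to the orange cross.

turn right 78°, forward 9.0 m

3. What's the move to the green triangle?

turn right 116°, forward 6.6 m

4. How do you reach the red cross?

turn right 55°, forward 2.6 m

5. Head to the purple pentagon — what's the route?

turn right 131°, forward 5.2 m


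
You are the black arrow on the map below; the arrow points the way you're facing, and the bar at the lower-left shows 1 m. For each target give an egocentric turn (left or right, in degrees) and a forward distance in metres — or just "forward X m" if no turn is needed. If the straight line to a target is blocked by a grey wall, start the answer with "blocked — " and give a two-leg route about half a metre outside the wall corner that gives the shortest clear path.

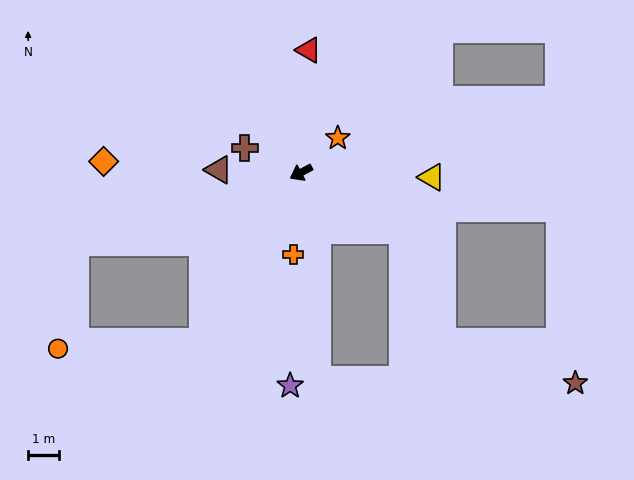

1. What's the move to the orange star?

turn right 165°, forward 1.6 m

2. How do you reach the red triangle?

turn right 122°, forward 4.0 m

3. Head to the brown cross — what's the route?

turn right 52°, forward 2.0 m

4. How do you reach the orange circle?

blocked — turn left 32°, forward 6.3 m, then turn right 57°, forward 4.7 m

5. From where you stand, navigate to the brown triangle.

turn right 30°, forward 2.7 m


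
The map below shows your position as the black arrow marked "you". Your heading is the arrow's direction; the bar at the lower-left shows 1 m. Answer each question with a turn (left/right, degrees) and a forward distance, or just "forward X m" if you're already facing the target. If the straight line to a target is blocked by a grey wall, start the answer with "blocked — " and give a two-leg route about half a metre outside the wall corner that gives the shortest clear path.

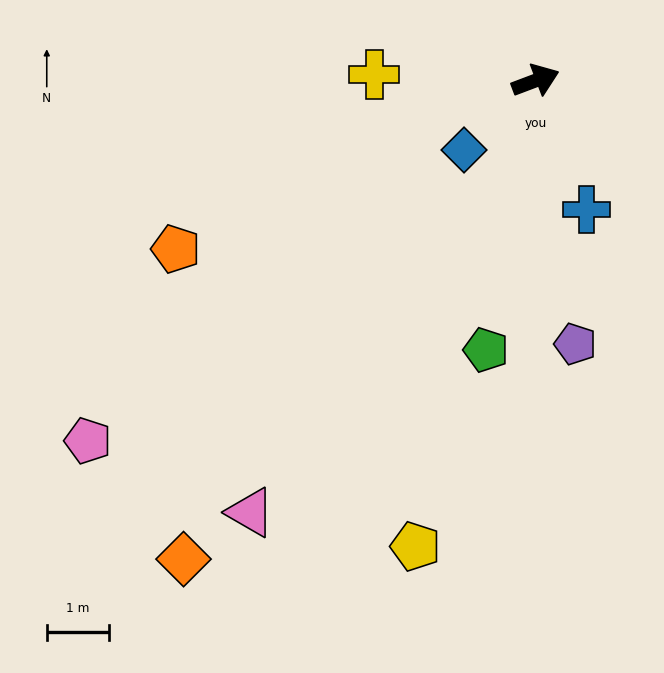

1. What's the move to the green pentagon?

turn right 121°, forward 4.4 m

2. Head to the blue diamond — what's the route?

turn right 157°, forward 1.6 m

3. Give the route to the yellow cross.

turn left 157°, forward 2.6 m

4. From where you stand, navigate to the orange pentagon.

turn right 176°, forward 6.4 m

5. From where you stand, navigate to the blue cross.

turn right 89°, forward 2.2 m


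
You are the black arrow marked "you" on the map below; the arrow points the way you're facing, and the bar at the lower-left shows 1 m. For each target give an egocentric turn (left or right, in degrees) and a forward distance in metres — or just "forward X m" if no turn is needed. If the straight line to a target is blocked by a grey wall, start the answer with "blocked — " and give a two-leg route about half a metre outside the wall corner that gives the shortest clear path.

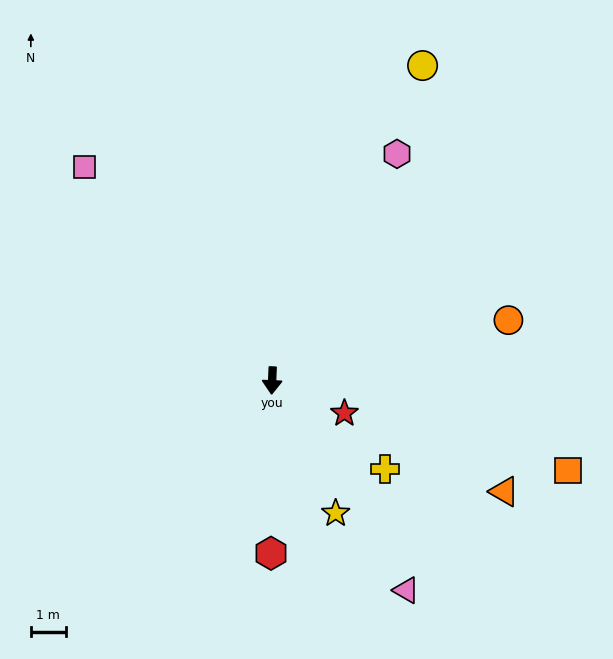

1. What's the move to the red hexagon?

forward 4.9 m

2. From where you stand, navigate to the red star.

turn left 68°, forward 2.3 m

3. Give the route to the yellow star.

turn left 28°, forward 4.2 m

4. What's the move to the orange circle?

turn left 107°, forward 7.0 m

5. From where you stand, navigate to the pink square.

turn right 136°, forward 8.1 m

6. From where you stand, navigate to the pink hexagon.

turn left 153°, forward 7.4 m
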